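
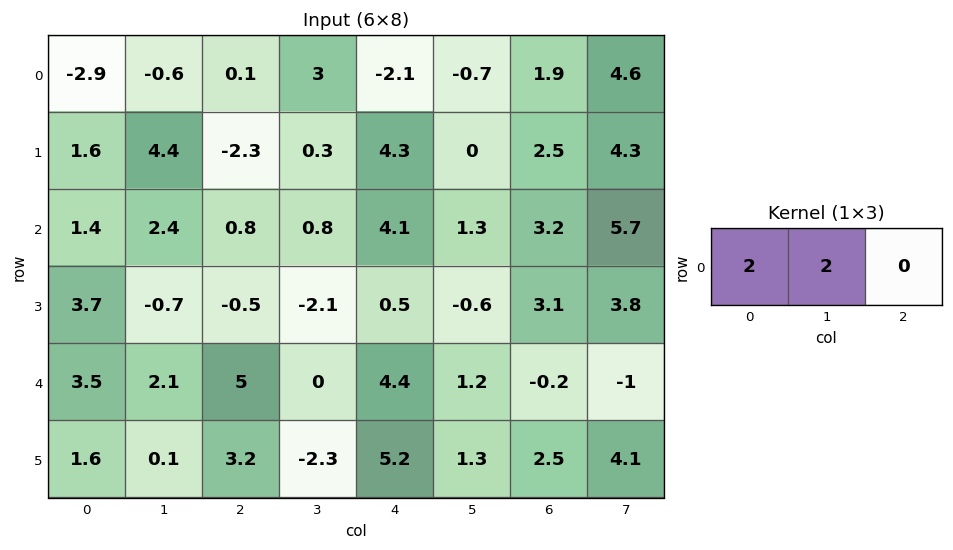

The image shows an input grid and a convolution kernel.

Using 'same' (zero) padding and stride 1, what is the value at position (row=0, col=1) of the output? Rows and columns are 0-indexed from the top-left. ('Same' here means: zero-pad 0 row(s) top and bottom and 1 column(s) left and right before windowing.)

-7

The receptive field on the zero-padded input at this output position is [-2.9 -0.6 0.1]. Elementwise product with the kernel and sum: -2.9·2 + -0.6·2.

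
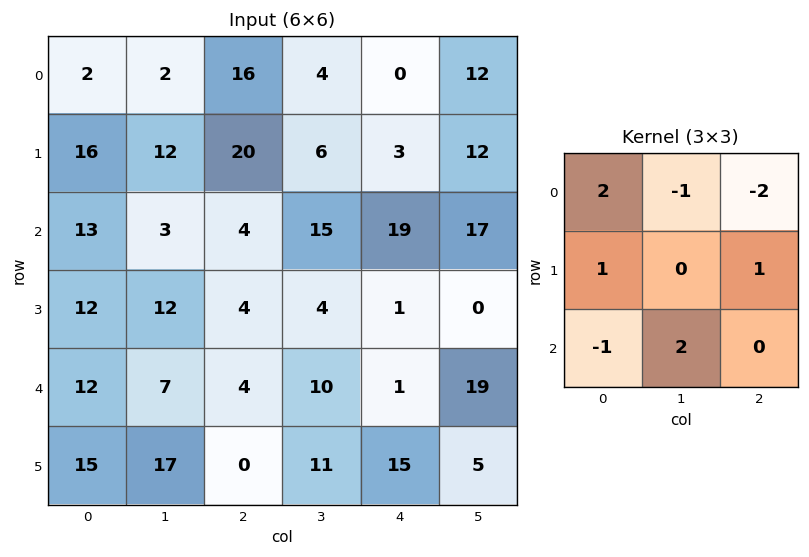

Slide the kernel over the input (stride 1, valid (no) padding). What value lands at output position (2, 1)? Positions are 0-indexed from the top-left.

-11

The receptive field on the input at this output position is [3 4 15 / 12 4 4 / 7 4 10]. Elementwise product with the kernel and sum: 3·2 + 4·-1 + 15·-2 + 12·1 + 4·1 + 7·-1 + 4·2.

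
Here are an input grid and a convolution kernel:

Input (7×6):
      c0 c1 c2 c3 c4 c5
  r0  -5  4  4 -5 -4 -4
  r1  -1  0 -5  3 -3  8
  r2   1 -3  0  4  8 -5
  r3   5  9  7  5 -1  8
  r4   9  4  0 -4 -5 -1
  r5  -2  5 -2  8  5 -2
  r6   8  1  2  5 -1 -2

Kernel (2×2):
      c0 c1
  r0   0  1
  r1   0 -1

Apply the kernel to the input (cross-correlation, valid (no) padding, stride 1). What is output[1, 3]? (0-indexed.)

-11

The receptive field on the input at this output position is [3 -3 / 4 8]. Elementwise product with the kernel and sum: -3·1 + 8·-1.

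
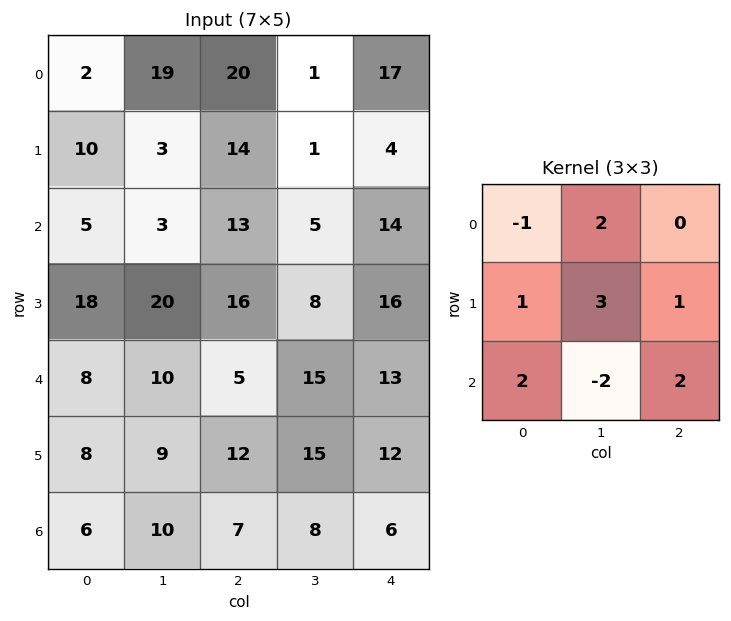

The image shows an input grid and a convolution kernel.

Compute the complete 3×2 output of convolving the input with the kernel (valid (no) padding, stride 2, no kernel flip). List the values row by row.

Output[0,0]: The receptive field on the input at this output position is [2 19 20 / 10 3 14 / 5 3 13]. Elementwise product with the kernel and sum: 2·-1 + 19·2 + 10·1 + 3·3 + 14·1 + 5·2 + 3·-2 + 13·2.
Output[0,1]: The receptive field on the input at this output position is [20 1 17 / 14 1 4 / 13 5 14]. Elementwise product with the kernel and sum: 20·-1 + 1·2 + 14·1 + 1·3 + 4·1 + 13·2 + 5·-2 + 14·2.

99 47
101 59
65 104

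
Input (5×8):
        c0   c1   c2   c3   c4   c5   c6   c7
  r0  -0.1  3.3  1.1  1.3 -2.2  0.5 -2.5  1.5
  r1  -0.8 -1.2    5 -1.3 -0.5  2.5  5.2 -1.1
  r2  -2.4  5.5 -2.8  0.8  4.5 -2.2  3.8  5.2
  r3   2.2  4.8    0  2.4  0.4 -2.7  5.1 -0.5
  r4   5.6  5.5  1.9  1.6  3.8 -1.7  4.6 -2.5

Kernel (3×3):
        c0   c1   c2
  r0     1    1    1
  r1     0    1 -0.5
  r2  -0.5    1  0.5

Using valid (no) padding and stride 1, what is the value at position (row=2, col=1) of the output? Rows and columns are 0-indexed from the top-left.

The receptive field on the input at this output position is [5.5 -2.8 0.8 / 4.8 0 2.4 / 5.5 1.9 1.6]. Elementwise product with the kernel and sum: 5.5·1 + -2.8·1 + 0.8·1 + 0·1 + 2.4·-0.5 + 5.5·-0.5 + 1.9·1 + 1.6·0.5.

2.25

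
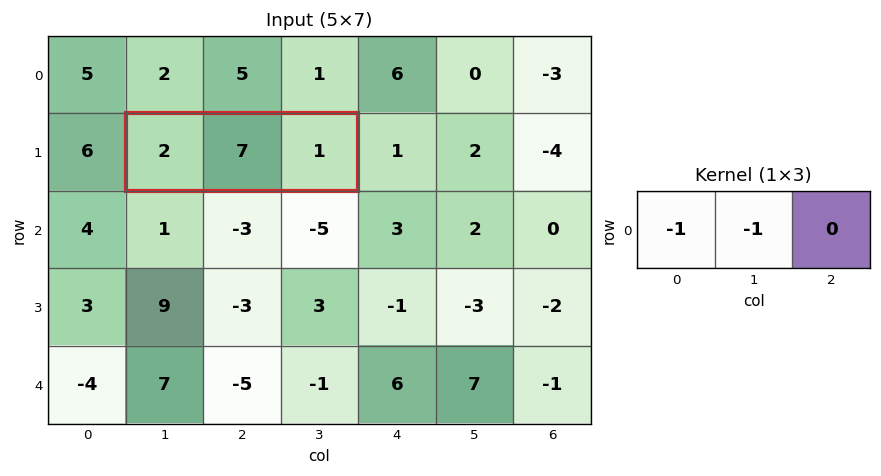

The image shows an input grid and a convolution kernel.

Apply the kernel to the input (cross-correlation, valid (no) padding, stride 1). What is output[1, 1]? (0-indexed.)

The receptive field on the input at this output position is [2 7 1]. Elementwise product with the kernel and sum: 2·-1 + 7·-1.

-9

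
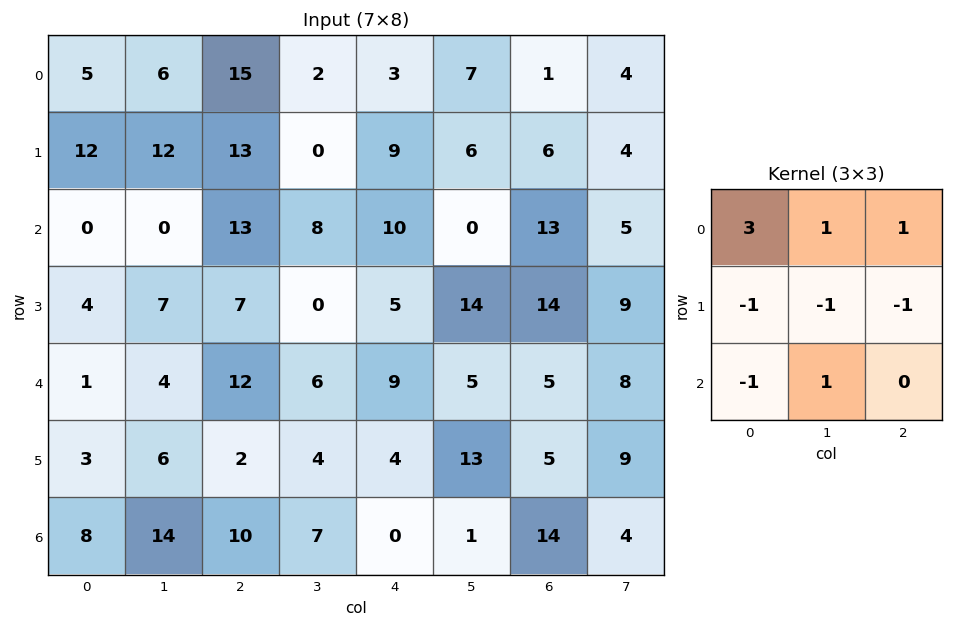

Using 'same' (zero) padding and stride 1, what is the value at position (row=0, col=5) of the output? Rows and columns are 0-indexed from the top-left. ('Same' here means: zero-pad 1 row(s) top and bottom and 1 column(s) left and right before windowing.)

-14

The receptive field on the zero-padded input at this output position is [0 0 0 / 3 7 1 / 9 6 6]. Elementwise product with the kernel and sum: 0·3 + 0·1 + 0·1 + 3·-1 + 7·-1 + 1·-1 + 9·-1 + 6·1.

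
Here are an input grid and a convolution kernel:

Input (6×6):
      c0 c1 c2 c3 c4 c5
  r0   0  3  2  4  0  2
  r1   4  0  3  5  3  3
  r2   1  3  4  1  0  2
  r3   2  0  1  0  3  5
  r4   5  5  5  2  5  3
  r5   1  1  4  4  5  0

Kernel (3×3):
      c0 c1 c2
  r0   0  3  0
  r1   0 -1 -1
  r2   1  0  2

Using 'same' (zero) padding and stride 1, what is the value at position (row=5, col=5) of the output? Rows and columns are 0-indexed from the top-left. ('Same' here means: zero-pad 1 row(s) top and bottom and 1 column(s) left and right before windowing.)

The receptive field on the zero-padded input at this output position is [5 3 0 / 5 0 0 / 0 0 0]. Elementwise product with the kernel and sum: 3·3 + 0·-1 + 0·-1 + 0·1 + 0·2.

9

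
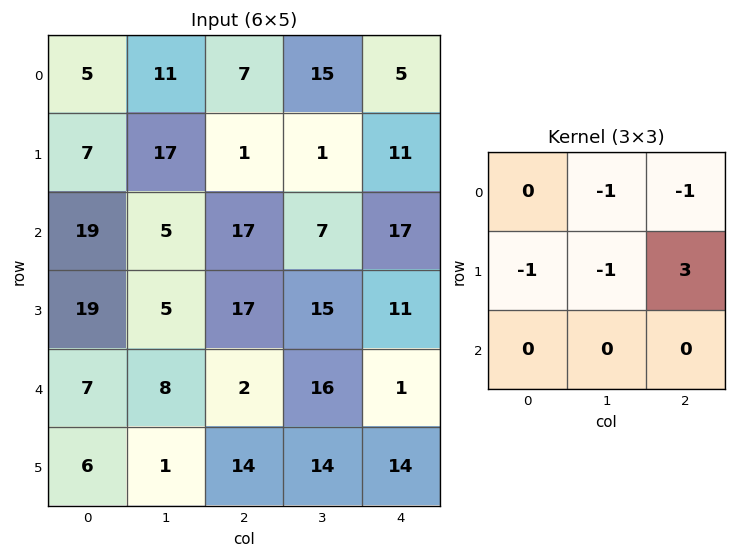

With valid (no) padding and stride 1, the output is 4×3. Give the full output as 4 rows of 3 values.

Output[0,0]: The receptive field on the input at this output position is [5 11 7 / 7 17 1 / 19 5 17]. Elementwise product with the kernel and sum: 11·-1 + 7·-1 + 7·-1 + 17·-1 + 1·3.
Output[0,1]: The receptive field on the input at this output position is [11 7 15 / 17 1 1 / 5 17 7]. Elementwise product with the kernel and sum: 7·-1 + 15·-1 + 17·-1 + 1·-1 + 1·3.

-39 -37 11
9 -3 15
5 -1 -23
-31 6 -41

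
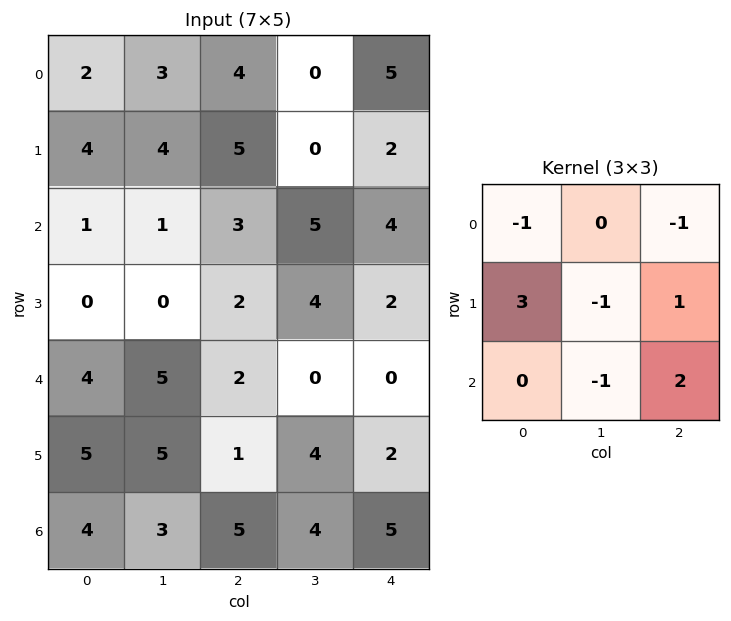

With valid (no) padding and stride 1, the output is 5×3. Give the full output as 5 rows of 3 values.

Output[0,0]: The receptive field on the input at this output position is [2 3 4 / 4 4 5 / 1 1 3]. Elementwise product with the kernel and sum: 2·-1 + 4·-1 + 4·3 + 4·-1 + 5·1 + 1·-1 + 3·2.

12 11 11
0 7 1
-3 -6 -3
4 16 2
12 16 5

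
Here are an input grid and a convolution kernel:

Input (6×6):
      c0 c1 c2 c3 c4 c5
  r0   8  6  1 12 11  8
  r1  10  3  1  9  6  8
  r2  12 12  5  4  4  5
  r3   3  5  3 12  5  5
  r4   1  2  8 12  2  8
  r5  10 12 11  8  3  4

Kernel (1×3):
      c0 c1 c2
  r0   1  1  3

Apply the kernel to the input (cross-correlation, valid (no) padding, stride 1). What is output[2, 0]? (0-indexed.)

The receptive field on the input at this output position is [12 12 5]. Elementwise product with the kernel and sum: 12·1 + 12·1 + 5·3.

39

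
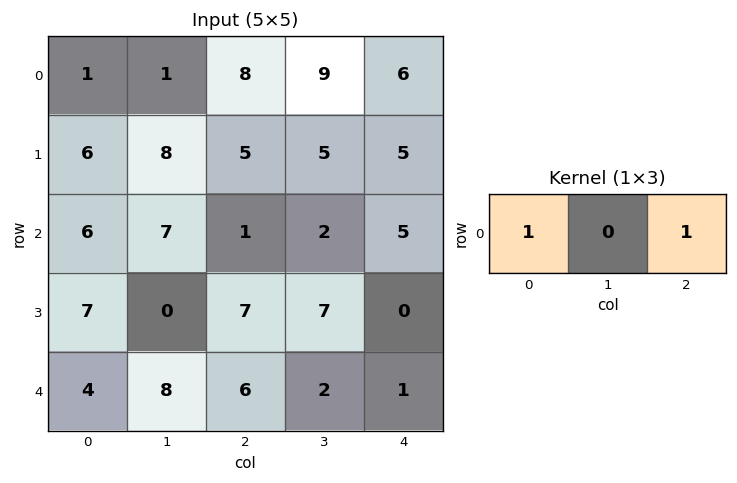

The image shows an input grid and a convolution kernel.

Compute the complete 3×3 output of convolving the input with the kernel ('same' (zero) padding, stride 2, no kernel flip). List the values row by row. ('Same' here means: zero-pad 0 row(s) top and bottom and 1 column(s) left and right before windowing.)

1 10 9
7 9 2
8 10 2

Output[0,0]: The receptive field on the zero-padded input at this output position is [0 1 1]. Elementwise product with the kernel and sum: 0·1 + 1·1.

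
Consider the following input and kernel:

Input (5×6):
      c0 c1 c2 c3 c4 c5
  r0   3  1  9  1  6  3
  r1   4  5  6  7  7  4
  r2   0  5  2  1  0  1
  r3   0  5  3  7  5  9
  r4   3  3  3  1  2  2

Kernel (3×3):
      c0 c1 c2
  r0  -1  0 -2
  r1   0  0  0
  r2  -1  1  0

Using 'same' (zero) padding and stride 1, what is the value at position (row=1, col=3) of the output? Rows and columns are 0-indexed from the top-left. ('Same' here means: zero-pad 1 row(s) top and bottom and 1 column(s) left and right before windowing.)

The receptive field on the zero-padded input at this output position is [9 1 6 / 6 7 7 / 2 1 0]. Elementwise product with the kernel and sum: 9·-1 + 6·-2 + 2·-1 + 1·1.

-22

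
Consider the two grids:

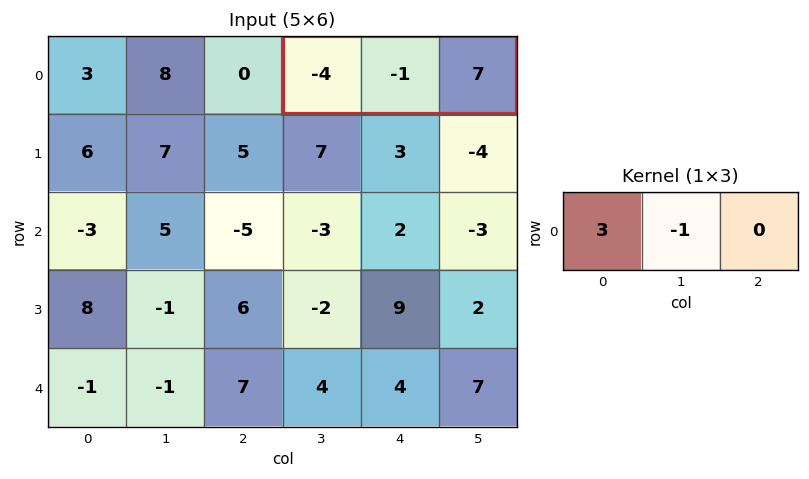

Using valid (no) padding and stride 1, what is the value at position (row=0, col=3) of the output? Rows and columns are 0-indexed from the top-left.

-11

The receptive field on the input at this output position is [-4 -1 7]. Elementwise product with the kernel and sum: -4·3 + -1·-1.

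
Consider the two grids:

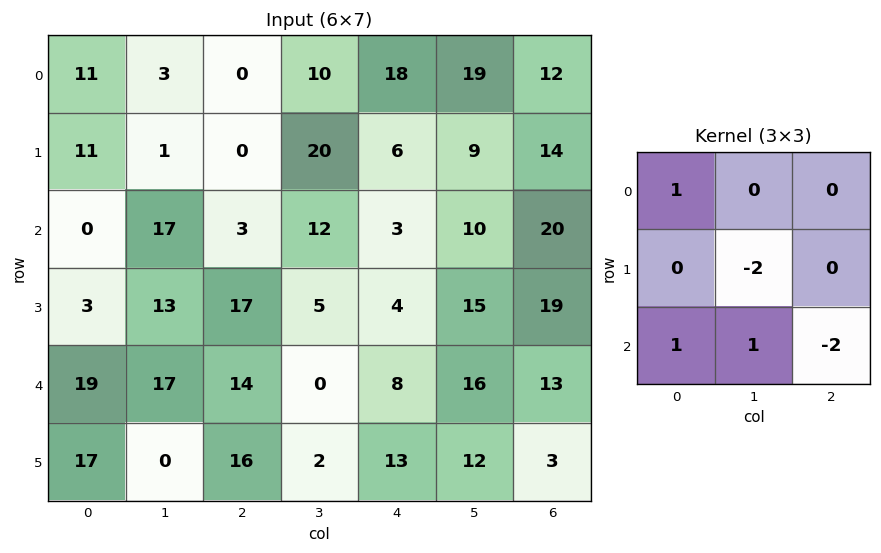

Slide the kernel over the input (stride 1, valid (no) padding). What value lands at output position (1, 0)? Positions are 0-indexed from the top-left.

-41

The receptive field on the input at this output position is [11 1 0 / 0 17 3 / 3 13 17]. Elementwise product with the kernel and sum: 11·1 + 17·-2 + 3·1 + 13·1 + 17·-2.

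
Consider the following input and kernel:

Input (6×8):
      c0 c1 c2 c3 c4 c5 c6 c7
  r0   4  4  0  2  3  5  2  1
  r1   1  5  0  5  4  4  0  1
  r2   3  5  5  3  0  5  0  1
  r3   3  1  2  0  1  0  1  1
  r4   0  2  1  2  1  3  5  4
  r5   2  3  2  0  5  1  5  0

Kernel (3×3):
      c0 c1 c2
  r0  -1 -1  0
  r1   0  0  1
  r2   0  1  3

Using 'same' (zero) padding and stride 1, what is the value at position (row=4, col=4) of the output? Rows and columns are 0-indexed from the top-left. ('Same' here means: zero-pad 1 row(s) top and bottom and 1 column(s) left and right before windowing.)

The receptive field on the zero-padded input at this output position is [0 1 0 / 2 1 3 / 0 5 1]. Elementwise product with the kernel and sum: 0·-1 + 1·-1 + 3·1 + 5·1 + 1·3.

10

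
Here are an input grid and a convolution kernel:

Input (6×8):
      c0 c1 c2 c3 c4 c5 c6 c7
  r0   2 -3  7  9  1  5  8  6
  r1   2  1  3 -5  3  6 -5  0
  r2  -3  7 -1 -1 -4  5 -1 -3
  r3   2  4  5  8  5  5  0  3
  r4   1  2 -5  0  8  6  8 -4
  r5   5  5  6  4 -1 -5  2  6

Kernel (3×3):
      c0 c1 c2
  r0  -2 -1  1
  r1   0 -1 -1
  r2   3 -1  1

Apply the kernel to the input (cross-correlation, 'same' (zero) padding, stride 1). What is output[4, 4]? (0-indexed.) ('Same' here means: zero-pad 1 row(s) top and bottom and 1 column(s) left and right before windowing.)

The receptive field on the zero-padded input at this output position is [8 5 5 / 0 8 6 / 4 -1 -5]. Elementwise product with the kernel and sum: 8·-2 + 5·-1 + 5·1 + 8·-1 + 6·-1 + 4·3 + -1·-1 + -5·1.

-22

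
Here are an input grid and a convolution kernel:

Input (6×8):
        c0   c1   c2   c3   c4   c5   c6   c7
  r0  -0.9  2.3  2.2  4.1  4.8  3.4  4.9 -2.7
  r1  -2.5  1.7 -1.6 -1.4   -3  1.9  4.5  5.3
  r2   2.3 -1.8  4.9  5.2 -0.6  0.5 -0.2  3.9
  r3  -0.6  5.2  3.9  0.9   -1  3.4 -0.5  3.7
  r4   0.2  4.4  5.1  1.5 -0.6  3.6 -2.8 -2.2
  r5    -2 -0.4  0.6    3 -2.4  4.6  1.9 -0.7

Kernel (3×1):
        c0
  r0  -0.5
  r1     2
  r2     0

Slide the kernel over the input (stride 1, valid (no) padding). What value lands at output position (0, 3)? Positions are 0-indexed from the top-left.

-4.85

The receptive field on the input at this output position is [4.1 / -1.4 / 5.2]. Elementwise product with the kernel and sum: 4.1·-0.5 + -1.4·2.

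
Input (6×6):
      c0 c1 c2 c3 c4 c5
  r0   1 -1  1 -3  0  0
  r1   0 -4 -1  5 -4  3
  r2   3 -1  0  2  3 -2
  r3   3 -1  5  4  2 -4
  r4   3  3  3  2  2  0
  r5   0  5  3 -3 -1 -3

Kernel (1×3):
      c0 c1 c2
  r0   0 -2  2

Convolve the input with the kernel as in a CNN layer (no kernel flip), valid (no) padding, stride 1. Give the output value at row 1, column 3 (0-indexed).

14

The receptive field on the input at this output position is [5 -4 3]. Elementwise product with the kernel and sum: -4·-2 + 3·2.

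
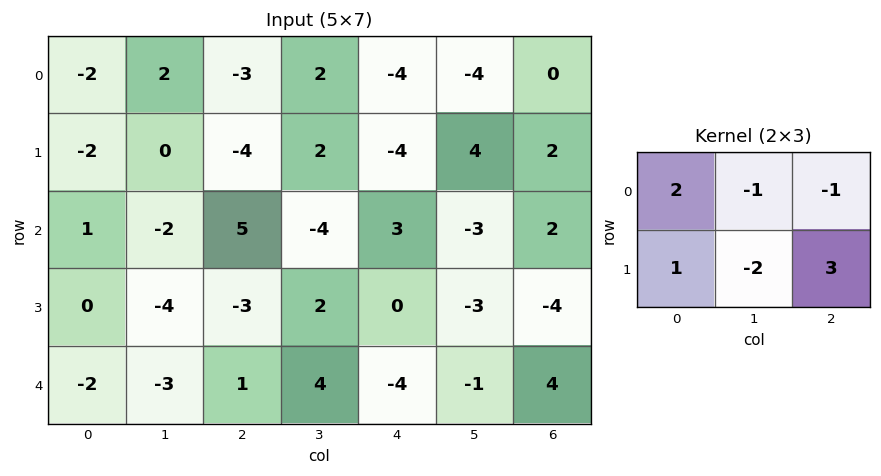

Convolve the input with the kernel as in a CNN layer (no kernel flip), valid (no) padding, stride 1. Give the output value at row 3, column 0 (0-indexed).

The receptive field on the input at this output position is [0 -4 -3 / -2 -3 1]. Elementwise product with the kernel and sum: 0·2 + -4·-1 + -3·-1 + -2·1 + -3·-2 + 1·3.

14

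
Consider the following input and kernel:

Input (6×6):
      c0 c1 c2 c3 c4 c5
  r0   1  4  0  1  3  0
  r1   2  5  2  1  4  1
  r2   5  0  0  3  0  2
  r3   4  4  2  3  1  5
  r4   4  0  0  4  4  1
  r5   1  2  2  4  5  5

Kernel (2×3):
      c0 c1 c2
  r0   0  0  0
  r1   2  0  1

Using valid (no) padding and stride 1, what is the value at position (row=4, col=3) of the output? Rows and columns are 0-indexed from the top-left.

The receptive field on the input at this output position is [4 4 1 / 4 5 5]. Elementwise product with the kernel and sum: 4·2 + 5·1.

13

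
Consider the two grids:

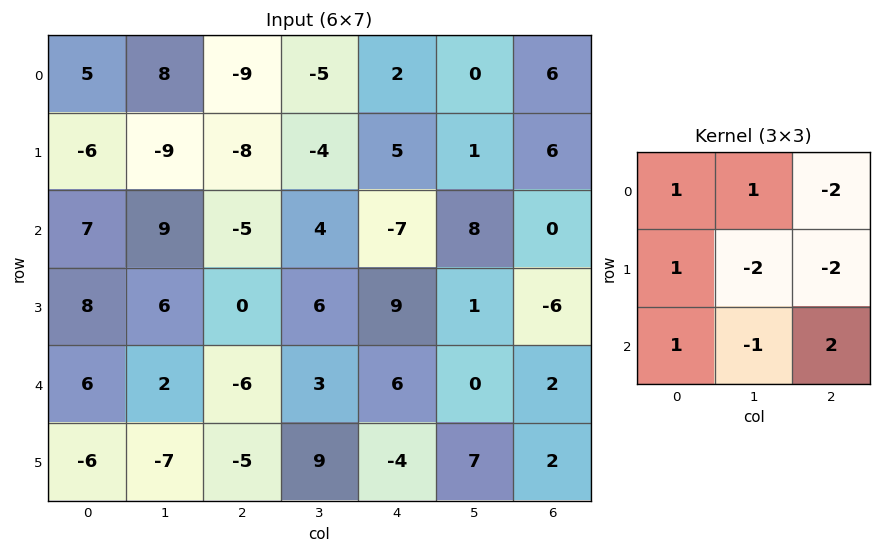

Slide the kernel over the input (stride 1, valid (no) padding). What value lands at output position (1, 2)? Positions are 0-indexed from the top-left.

The receptive field on the input at this output position is [-8 -4 5 / -5 4 -7 / 0 6 9]. Elementwise product with the kernel and sum: -8·1 + -4·1 + 5·-2 + -5·1 + 4·-2 + -7·-2 + 0·1 + 6·-1 + 9·2.

-9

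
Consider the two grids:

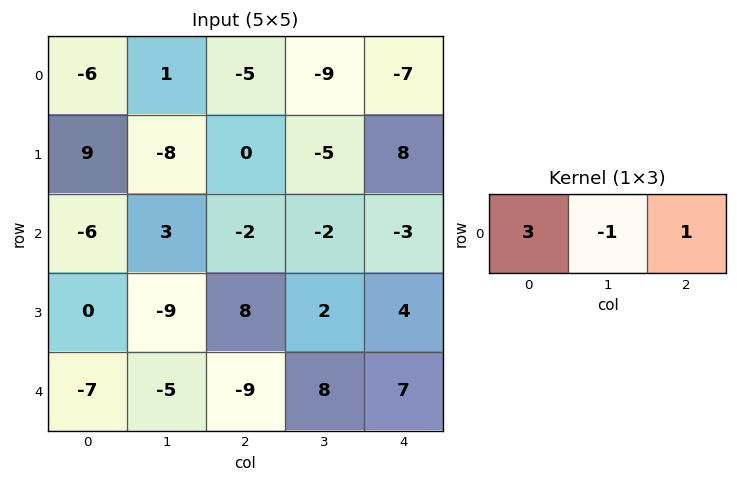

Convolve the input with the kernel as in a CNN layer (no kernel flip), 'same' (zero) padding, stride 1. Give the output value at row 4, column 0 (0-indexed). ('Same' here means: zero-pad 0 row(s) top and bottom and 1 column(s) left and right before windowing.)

The receptive field on the zero-padded input at this output position is [0 -7 -5]. Elementwise product with the kernel and sum: 0·3 + -7·-1 + -5·1.

2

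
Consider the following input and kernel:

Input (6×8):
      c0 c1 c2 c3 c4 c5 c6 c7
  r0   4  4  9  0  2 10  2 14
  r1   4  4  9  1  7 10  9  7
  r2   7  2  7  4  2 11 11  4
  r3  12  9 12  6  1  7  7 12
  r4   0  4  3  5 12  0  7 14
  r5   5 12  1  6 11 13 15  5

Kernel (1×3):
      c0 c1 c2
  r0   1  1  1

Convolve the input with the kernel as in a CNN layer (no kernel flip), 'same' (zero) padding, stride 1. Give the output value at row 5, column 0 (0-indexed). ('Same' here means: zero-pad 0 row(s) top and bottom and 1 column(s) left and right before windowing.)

The receptive field on the zero-padded input at this output position is [0 5 12]. Elementwise product with the kernel and sum: 0·1 + 5·1 + 12·1.

17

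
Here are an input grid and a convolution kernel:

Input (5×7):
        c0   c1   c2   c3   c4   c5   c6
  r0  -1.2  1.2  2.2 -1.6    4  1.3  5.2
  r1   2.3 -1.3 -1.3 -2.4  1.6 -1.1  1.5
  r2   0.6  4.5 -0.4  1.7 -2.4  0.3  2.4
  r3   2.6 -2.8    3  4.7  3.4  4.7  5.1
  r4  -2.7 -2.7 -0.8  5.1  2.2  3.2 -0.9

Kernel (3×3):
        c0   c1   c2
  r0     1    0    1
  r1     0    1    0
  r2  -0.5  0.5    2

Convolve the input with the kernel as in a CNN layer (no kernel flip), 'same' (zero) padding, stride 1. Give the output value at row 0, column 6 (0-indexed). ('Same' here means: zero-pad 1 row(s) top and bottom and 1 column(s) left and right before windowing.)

The receptive field on the zero-padded input at this output position is [0 0 0 / 1.3 5.2 0 / -1.1 1.5 0]. Elementwise product with the kernel and sum: 0·1 + 0·1 + 5.2·1 + -1.1·-0.5 + 1.5·0.5 + 0·2.

6.5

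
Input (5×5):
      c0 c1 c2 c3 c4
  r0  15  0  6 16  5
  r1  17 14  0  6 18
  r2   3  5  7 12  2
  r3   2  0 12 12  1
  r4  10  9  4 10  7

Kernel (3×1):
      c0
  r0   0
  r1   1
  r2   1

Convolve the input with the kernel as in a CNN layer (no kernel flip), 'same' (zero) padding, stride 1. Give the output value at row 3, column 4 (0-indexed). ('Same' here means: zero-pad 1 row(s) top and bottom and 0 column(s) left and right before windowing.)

The receptive field on the zero-padded input at this output position is [2 / 1 / 7]. Elementwise product with the kernel and sum: 1·1 + 7·1.

8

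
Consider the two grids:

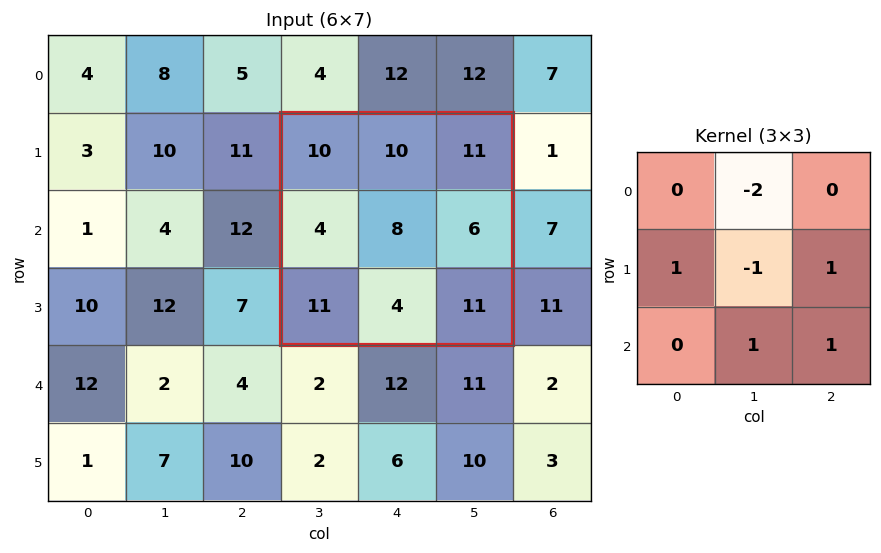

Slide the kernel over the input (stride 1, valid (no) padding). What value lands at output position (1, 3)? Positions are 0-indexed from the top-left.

The receptive field on the input at this output position is [10 10 11 / 4 8 6 / 11 4 11]. Elementwise product with the kernel and sum: 10·-2 + 4·1 + 8·-1 + 6·1 + 4·1 + 11·1.

-3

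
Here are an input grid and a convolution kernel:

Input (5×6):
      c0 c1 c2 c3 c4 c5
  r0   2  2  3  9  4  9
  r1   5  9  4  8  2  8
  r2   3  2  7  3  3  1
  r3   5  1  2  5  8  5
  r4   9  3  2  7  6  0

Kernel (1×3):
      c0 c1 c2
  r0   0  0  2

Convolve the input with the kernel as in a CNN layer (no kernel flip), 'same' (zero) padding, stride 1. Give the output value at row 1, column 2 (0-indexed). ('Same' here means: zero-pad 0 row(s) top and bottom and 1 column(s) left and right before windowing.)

The receptive field on the zero-padded input at this output position is [9 4 8]. Elementwise product with the kernel and sum: 8·2.

16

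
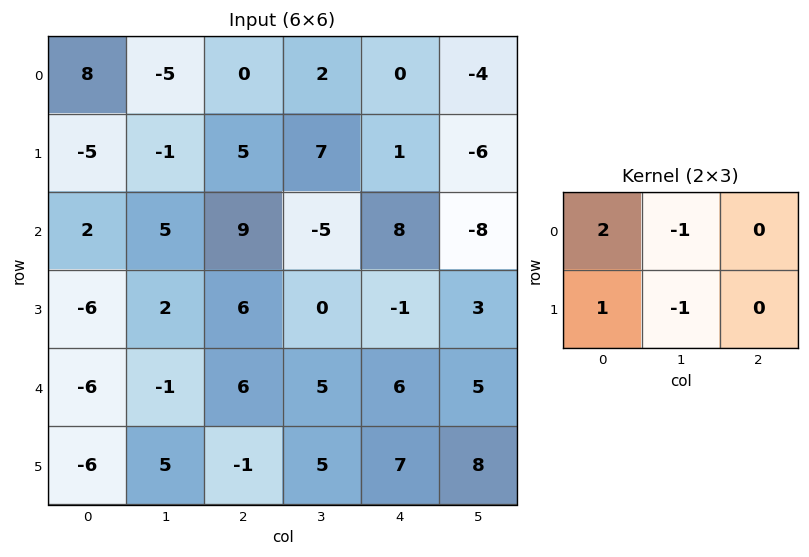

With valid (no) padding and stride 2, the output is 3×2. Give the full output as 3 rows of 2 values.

Output[0,0]: The receptive field on the input at this output position is [8 -5 0 / -5 -1 5]. Elementwise product with the kernel and sum: 8·2 + -5·-1 + -5·1 + -1·-1.

17 -4
-9 29
-22 1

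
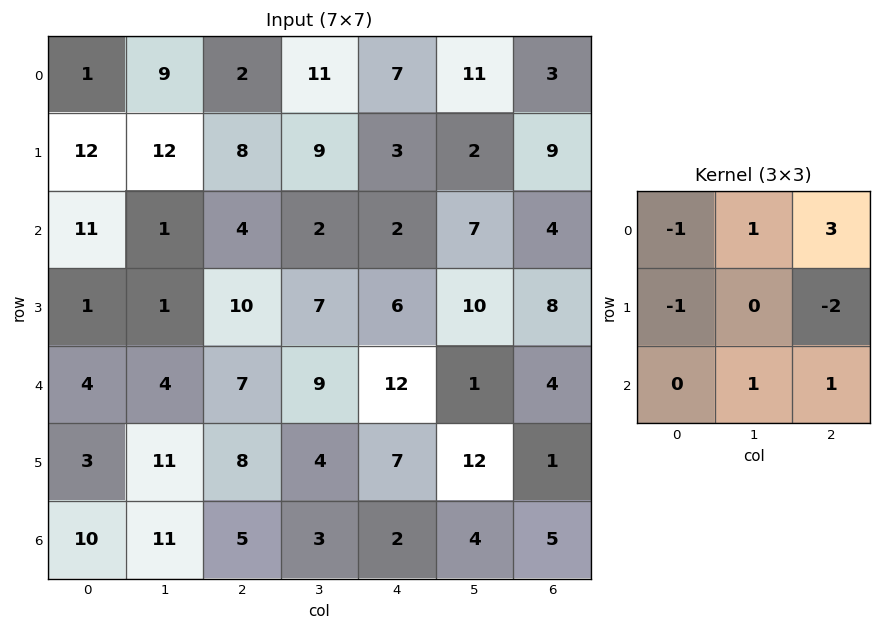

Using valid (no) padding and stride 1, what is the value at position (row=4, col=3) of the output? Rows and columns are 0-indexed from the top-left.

The receptive field on the input at this output position is [9 12 1 / 4 7 12 / 3 2 4]. Elementwise product with the kernel and sum: 9·-1 + 12·1 + 1·3 + 4·-1 + 12·-2 + 2·1 + 4·1.

-16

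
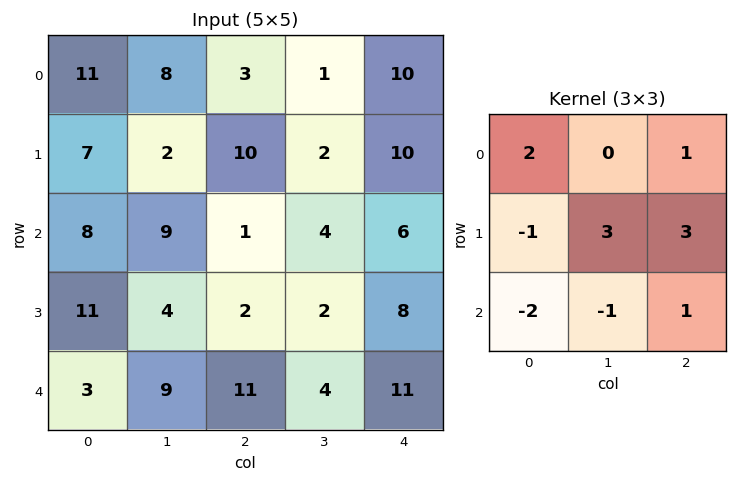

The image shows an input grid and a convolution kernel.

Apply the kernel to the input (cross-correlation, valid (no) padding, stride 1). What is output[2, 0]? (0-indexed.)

20

The receptive field on the input at this output position is [8 9 1 / 11 4 2 / 3 9 11]. Elementwise product with the kernel and sum: 8·2 + 1·1 + 11·-1 + 4·3 + 2·3 + 3·-2 + 9·-1 + 11·1.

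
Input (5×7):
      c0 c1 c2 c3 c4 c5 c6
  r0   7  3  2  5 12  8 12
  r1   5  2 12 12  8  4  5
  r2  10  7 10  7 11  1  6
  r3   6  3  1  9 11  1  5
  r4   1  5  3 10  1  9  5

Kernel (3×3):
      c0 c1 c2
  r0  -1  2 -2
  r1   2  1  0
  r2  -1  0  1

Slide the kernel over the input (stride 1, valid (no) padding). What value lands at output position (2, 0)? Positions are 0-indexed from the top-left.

1

The receptive field on the input at this output position is [10 7 10 / 6 3 1 / 1 5 3]. Elementwise product with the kernel and sum: 10·-1 + 7·2 + 10·-2 + 6·2 + 3·1 + 1·-1 + 3·1.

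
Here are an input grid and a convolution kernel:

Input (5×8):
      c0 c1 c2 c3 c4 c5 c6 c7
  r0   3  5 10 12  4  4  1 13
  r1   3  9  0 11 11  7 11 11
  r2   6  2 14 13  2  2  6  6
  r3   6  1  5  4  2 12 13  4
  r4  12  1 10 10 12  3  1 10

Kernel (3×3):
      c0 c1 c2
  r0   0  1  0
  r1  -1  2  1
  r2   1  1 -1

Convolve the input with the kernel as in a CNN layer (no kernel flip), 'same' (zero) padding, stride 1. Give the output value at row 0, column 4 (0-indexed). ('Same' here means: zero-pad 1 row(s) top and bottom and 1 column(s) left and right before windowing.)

The receptive field on the zero-padded input at this output position is [0 0 0 / 12 4 4 / 11 11 7]. Elementwise product with the kernel and sum: 0·1 + 12·-1 + 4·2 + 4·1 + 11·1 + 11·1 + 7·-1.

15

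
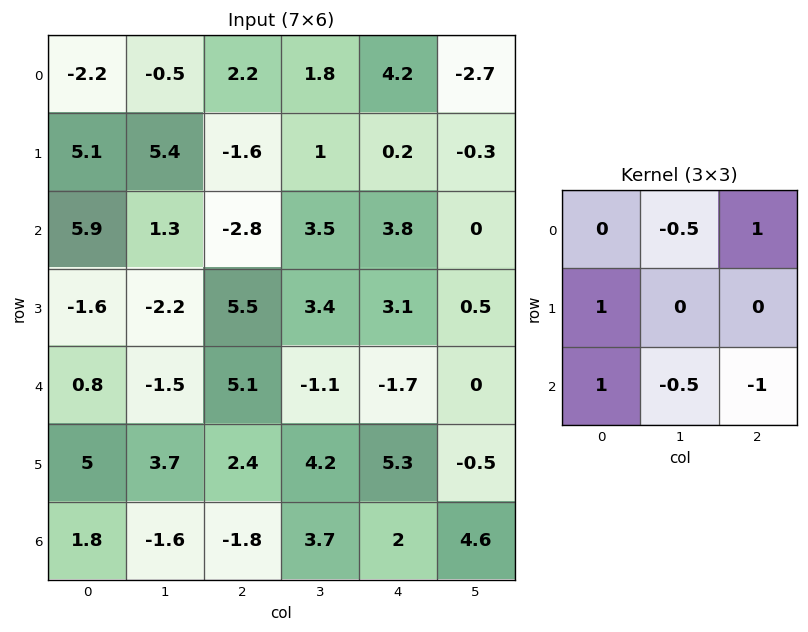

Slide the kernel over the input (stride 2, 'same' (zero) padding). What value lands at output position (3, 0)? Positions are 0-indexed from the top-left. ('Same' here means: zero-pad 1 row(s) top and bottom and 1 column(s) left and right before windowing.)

The receptive field on the zero-padded input at this output position is [0 5 3.7 / 0 1.8 -1.6 / 0 0 0]. Elementwise product with the kernel and sum: 5·-0.5 + 3.7·1 + 0·1 + 0·1 + 0·-0.5 + 0·-1.

1.2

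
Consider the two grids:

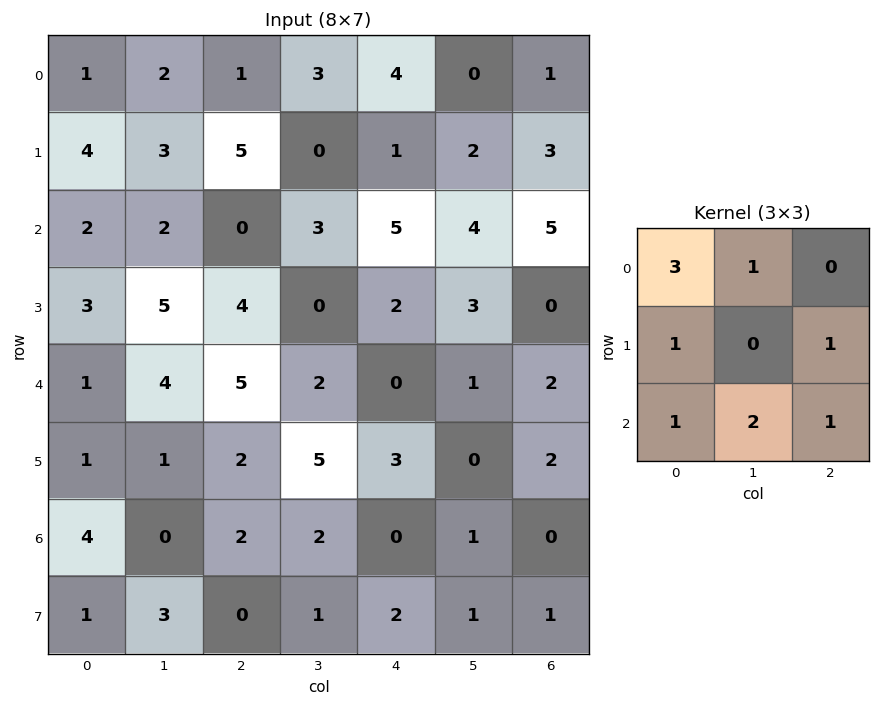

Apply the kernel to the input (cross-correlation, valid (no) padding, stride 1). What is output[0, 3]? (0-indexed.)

32

The receptive field on the input at this output position is [3 4 0 / 0 1 2 / 3 5 4]. Elementwise product with the kernel and sum: 3·3 + 4·1 + 0·1 + 2·1 + 3·1 + 5·2 + 4·1.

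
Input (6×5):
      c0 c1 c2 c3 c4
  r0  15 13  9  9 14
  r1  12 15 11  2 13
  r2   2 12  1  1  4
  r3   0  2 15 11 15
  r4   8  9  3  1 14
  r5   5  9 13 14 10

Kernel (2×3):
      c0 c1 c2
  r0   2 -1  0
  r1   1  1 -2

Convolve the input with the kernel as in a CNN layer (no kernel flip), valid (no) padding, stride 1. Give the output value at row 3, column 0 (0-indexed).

9

The receptive field on the input at this output position is [0 2 15 / 8 9 3]. Elementwise product with the kernel and sum: 0·2 + 2·-1 + 8·1 + 9·1 + 3·-2.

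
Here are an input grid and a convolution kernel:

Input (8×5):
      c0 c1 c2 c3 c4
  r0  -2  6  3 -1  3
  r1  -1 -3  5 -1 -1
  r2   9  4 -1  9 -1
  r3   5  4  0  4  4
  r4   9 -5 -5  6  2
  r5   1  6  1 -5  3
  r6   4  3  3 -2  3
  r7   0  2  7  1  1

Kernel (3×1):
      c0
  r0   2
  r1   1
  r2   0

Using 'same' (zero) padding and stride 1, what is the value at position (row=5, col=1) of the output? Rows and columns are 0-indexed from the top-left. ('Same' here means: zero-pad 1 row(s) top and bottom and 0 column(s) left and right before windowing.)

The receptive field on the zero-padded input at this output position is [-5 / 6 / 3]. Elementwise product with the kernel and sum: -5·2 + 6·1.

-4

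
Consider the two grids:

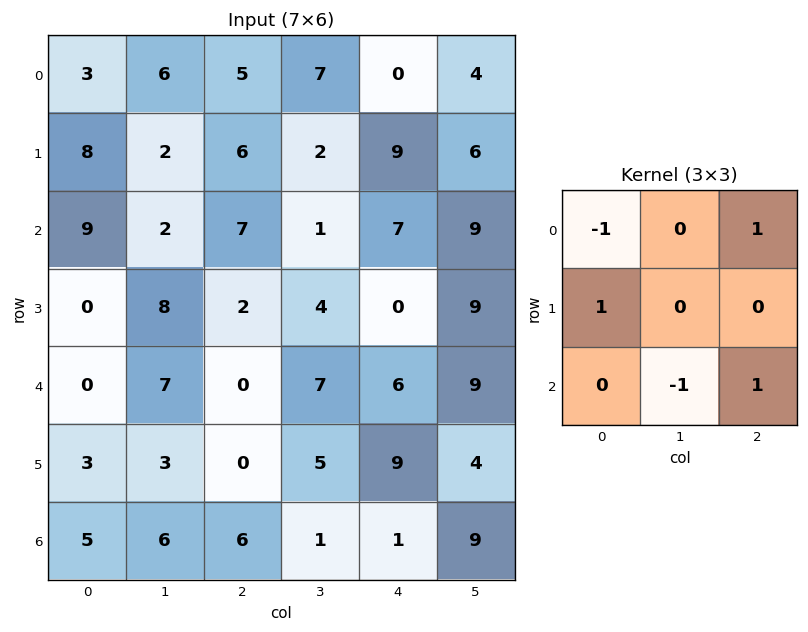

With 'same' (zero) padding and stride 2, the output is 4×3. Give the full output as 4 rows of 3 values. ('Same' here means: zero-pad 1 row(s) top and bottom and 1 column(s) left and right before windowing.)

-6 2 4
10 4 14
8 8 7
3 8 0

Output[0,0]: The receptive field on the zero-padded input at this output position is [0 0 0 / 0 3 6 / 0 8 2]. Elementwise product with the kernel and sum: 0·-1 + 0·1 + 0·1 + 8·-1 + 2·1.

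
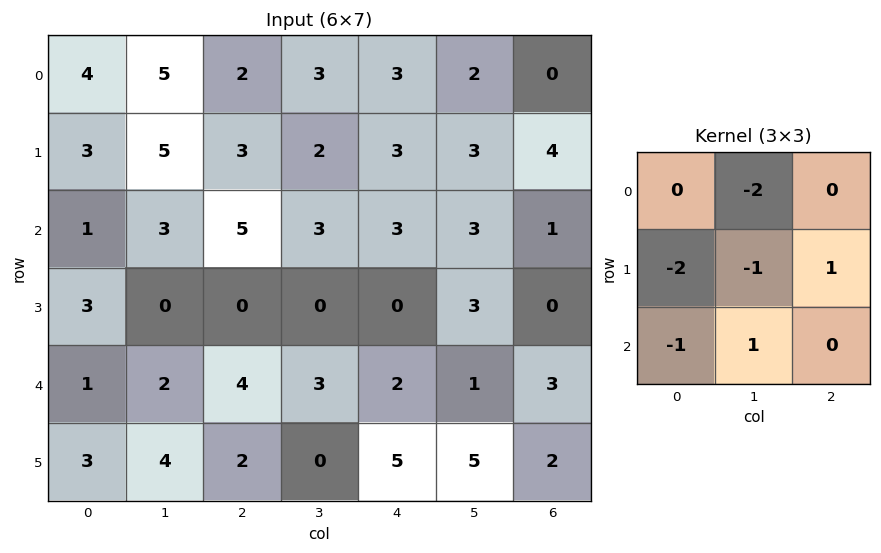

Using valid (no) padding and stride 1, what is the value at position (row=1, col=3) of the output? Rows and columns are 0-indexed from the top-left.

The receptive field on the input at this output position is [2 3 3 / 3 3 3 / 0 0 3]. Elementwise product with the kernel and sum: 3·-2 + 3·-2 + 3·-1 + 3·1 + 0·-1 + 0·1.

-12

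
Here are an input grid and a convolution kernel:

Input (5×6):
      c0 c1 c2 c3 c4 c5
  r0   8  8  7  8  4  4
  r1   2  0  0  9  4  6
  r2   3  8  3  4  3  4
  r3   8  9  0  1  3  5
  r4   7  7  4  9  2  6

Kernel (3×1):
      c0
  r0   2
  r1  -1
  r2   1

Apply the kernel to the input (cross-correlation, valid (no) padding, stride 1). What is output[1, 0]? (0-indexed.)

The receptive field on the input at this output position is [2 / 3 / 8]. Elementwise product with the kernel and sum: 2·2 + 3·-1 + 8·1.

9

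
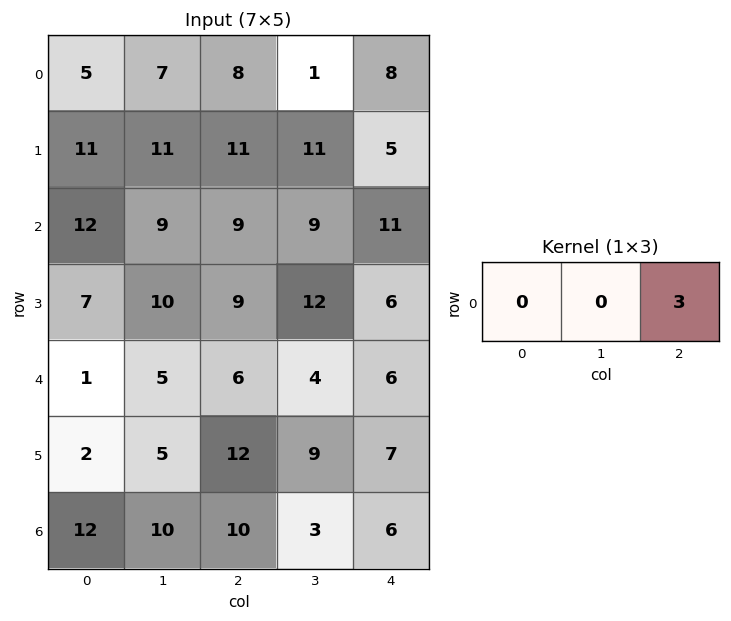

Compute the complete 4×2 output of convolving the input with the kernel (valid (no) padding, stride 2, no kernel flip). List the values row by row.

Output[0,0]: The receptive field on the input at this output position is [5 7 8]. Elementwise product with the kernel and sum: 8·3.
Output[0,1]: The receptive field on the input at this output position is [8 1 8]. Elementwise product with the kernel and sum: 8·3.

24 24
27 33
18 18
30 18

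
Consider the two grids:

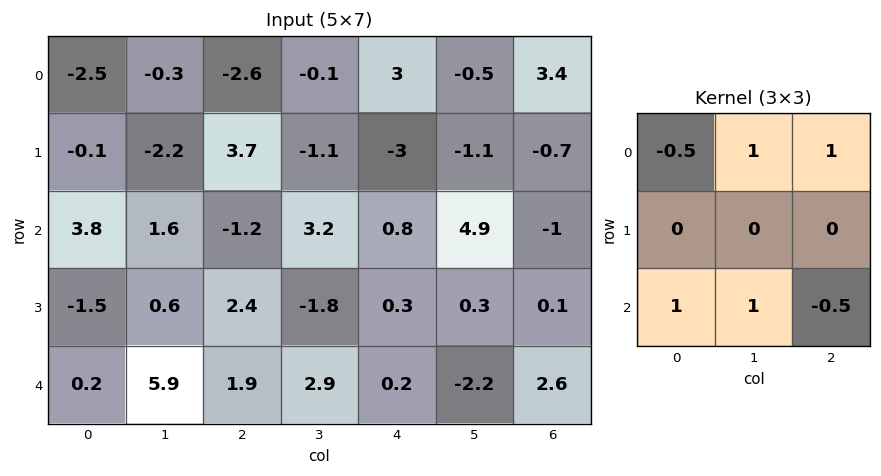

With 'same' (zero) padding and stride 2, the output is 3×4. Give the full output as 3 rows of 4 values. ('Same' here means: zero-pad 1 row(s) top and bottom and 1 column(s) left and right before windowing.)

1 2.05 -3.55 -1.8
-4.1 7.6 -5.2 0.25
-0.9 0.3 1.5 -0.05

Output[0,0]: The receptive field on the zero-padded input at this output position is [0 0 0 / 0 -2.5 -0.3 / 0 -0.1 -2.2]. Elementwise product with the kernel and sum: 0·-0.5 + 0·1 + 0·1 + 0·1 + -0.1·1 + -2.2·-0.5.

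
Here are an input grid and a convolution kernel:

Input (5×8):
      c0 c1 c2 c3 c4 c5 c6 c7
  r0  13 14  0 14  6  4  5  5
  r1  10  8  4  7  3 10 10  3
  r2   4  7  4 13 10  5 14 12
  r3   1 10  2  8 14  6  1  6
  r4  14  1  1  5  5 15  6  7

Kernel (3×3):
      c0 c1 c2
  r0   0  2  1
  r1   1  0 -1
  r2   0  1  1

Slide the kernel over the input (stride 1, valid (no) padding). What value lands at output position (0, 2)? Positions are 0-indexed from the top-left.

The receptive field on the input at this output position is [0 14 6 / 4 7 3 / 4 13 10]. Elementwise product with the kernel and sum: 14·2 + 6·1 + 4·1 + 3·-1 + 13·1 + 10·1.

58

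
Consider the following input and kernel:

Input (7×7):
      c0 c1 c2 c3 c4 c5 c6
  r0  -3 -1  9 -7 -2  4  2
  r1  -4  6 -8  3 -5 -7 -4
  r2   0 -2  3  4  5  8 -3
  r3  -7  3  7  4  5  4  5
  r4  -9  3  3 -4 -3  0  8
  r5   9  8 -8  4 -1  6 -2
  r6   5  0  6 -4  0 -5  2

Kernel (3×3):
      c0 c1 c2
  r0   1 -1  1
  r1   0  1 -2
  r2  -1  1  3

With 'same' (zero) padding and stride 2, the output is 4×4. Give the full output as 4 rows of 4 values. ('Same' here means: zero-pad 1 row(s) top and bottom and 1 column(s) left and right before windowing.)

13 18 -39 5
16 28 3 -5
28 7 13 -1
4 34 21 10

Output[0,0]: The receptive field on the zero-padded input at this output position is [0 0 0 / 0 -3 -1 / 0 -4 6]. Elementwise product with the kernel and sum: 0·1 + 0·-1 + 0·1 + -3·1 + -1·-2 + 0·-1 + -4·1 + 6·3.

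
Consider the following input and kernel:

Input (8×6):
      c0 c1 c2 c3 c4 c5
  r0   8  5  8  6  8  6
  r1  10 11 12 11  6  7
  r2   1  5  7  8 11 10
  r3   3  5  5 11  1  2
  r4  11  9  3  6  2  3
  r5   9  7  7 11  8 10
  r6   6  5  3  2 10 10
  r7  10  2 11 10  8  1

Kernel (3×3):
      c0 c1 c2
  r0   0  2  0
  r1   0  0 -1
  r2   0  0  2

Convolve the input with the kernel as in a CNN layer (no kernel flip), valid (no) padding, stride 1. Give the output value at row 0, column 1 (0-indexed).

The receptive field on the input at this output position is [5 8 6 / 11 12 11 / 5 7 8]. Elementwise product with the kernel and sum: 8·2 + 11·-1 + 8·2.

21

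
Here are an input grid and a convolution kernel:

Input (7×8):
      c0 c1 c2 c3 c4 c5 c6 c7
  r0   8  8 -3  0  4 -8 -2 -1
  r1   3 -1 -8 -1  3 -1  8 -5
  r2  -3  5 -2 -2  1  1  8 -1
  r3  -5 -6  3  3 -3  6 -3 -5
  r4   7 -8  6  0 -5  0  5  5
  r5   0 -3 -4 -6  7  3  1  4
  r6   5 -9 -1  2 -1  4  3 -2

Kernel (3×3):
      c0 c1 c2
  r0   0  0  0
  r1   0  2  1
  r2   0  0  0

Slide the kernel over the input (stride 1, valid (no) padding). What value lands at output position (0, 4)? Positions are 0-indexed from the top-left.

The receptive field on the input at this output position is [4 -8 -2 / 3 -1 8 / 1 1 8]. Elementwise product with the kernel and sum: -1·2 + 8·1.

6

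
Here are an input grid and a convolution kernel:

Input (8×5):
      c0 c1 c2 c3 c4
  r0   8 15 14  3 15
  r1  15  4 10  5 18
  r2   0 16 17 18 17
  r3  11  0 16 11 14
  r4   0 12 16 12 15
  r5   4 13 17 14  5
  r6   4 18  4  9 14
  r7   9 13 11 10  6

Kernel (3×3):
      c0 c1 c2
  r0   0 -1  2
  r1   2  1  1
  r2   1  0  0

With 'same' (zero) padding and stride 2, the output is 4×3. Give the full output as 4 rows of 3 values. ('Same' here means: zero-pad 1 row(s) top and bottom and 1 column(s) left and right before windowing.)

23 51 26
9 67 46
1 71 39
44 73 37

Output[0,0]: The receptive field on the zero-padded input at this output position is [0 0 0 / 0 8 15 / 0 15 4]. Elementwise product with the kernel and sum: 0·-1 + 0·2 + 0·2 + 8·1 + 15·1 + 0·1.
Output[0,1]: The receptive field on the zero-padded input at this output position is [0 0 0 / 15 14 3 / 4 10 5]. Elementwise product with the kernel and sum: 0·-1 + 0·2 + 15·2 + 14·1 + 3·1 + 4·1.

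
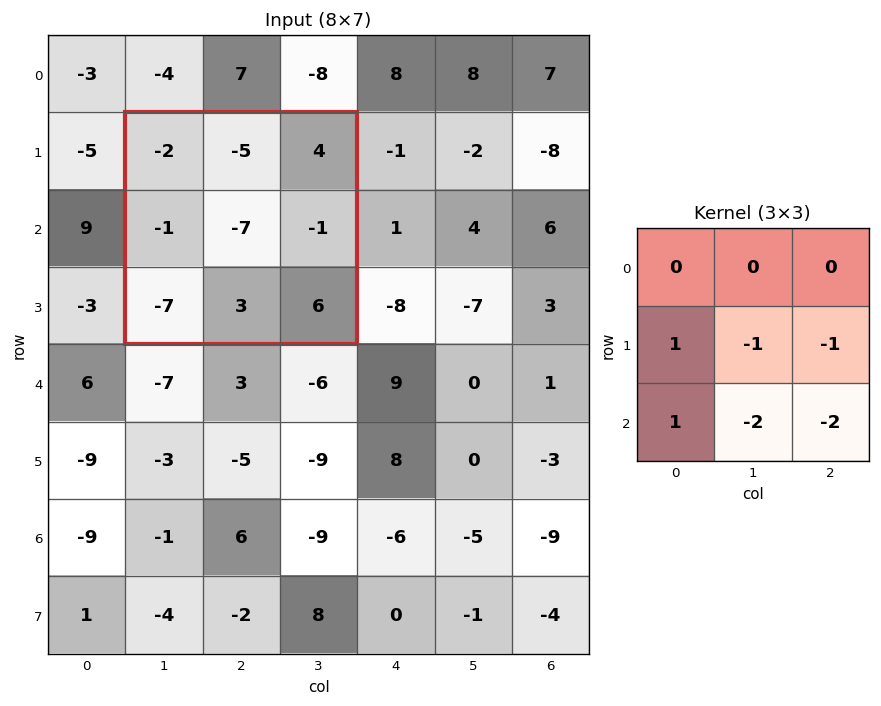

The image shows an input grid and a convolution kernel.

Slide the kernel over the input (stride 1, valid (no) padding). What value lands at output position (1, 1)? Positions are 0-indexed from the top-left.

The receptive field on the input at this output position is [-2 -5 4 / -1 -7 -1 / -7 3 6]. Elementwise product with the kernel and sum: -1·1 + -7·-1 + -1·-1 + -7·1 + 3·-2 + 6·-2.

-18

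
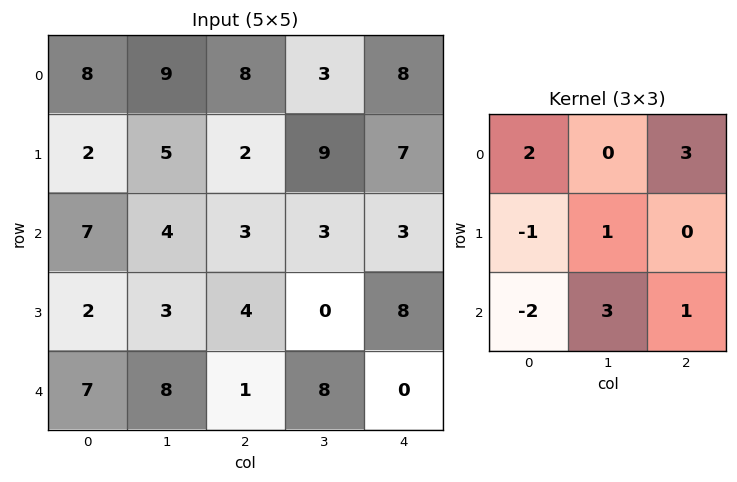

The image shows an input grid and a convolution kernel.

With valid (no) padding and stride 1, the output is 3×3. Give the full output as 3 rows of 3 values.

44 28 53
16 42 25
35 13 33

Output[0,0]: The receptive field on the input at this output position is [8 9 8 / 2 5 2 / 7 4 3]. Elementwise product with the kernel and sum: 8·2 + 8·3 + 2·-1 + 5·1 + 7·-2 + 4·3 + 3·1.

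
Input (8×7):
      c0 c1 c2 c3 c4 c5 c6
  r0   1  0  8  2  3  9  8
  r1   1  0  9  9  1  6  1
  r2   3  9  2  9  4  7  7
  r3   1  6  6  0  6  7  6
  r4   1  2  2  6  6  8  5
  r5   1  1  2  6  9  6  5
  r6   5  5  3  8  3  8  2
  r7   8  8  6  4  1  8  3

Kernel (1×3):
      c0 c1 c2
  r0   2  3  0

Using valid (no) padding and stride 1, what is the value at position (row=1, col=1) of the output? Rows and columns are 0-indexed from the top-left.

The receptive field on the input at this output position is [0 9 9]. Elementwise product with the kernel and sum: 0·2 + 9·3.

27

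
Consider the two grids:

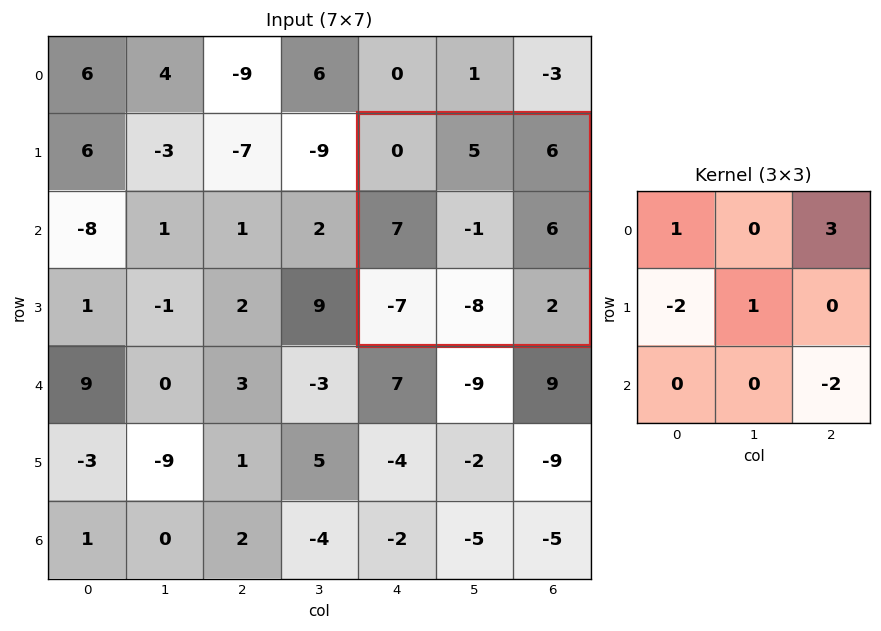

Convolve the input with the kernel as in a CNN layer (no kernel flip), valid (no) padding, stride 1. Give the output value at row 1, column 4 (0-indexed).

The receptive field on the input at this output position is [0 5 6 / 7 -1 6 / -7 -8 2]. Elementwise product with the kernel and sum: 0·1 + 6·3 + 7·-2 + -1·1 + 2·-2.

-1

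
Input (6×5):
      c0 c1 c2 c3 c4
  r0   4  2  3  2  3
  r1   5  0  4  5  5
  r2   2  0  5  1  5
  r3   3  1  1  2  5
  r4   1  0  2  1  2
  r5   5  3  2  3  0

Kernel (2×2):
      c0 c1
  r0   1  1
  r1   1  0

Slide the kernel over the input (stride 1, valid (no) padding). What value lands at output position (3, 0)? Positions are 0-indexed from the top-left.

The receptive field on the input at this output position is [3 1 / 1 0]. Elementwise product with the kernel and sum: 3·1 + 1·1 + 1·1.

5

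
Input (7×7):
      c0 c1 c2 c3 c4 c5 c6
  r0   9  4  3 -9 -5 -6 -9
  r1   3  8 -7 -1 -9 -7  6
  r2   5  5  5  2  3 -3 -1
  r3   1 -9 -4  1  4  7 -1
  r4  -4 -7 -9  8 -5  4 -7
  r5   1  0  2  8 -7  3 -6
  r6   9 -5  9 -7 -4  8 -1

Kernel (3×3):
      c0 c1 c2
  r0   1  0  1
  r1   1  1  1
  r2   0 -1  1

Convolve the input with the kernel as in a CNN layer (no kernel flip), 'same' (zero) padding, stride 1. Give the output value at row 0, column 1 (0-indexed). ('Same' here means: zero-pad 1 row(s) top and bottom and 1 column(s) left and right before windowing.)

The receptive field on the zero-padded input at this output position is [0 0 0 / 9 4 3 / 3 8 -7]. Elementwise product with the kernel and sum: 0·1 + 0·1 + 9·1 + 4·1 + 3·1 + 8·-1 + -7·1.

1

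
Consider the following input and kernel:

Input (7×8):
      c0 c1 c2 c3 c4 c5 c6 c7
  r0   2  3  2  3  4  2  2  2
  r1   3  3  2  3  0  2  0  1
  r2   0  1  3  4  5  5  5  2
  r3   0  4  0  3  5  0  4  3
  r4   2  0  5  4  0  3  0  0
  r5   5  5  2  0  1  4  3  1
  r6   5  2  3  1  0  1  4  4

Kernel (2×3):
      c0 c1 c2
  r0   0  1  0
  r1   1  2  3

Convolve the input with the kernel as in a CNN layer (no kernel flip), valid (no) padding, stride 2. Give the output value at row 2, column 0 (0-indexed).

21

The receptive field on the input at this output position is [2 0 5 / 5 5 2]. Elementwise product with the kernel and sum: 0·1 + 5·1 + 5·2 + 2·3.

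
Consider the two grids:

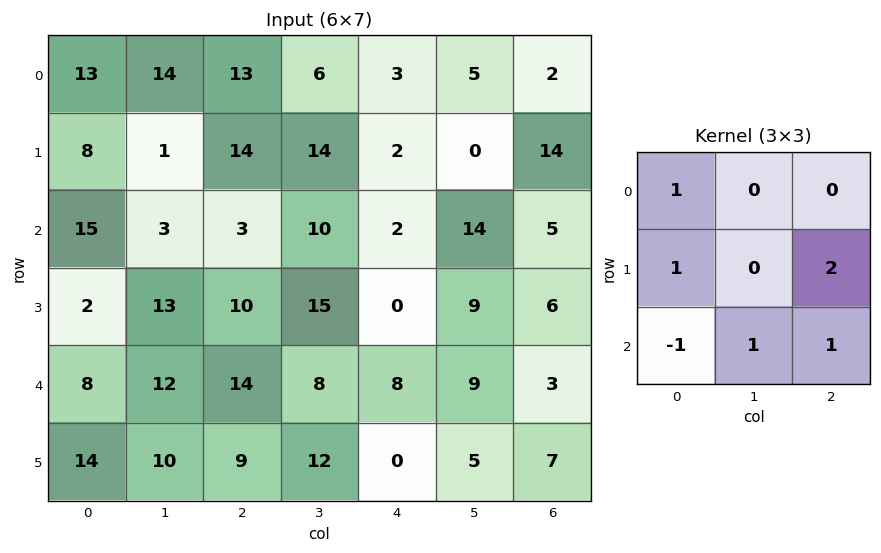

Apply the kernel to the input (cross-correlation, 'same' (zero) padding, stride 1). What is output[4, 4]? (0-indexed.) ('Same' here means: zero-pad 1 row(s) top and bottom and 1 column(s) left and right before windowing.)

34

The receptive field on the zero-padded input at this output position is [15 0 9 / 8 8 9 / 12 0 5]. Elementwise product with the kernel and sum: 15·1 + 8·1 + 9·2 + 12·-1 + 0·1 + 5·1.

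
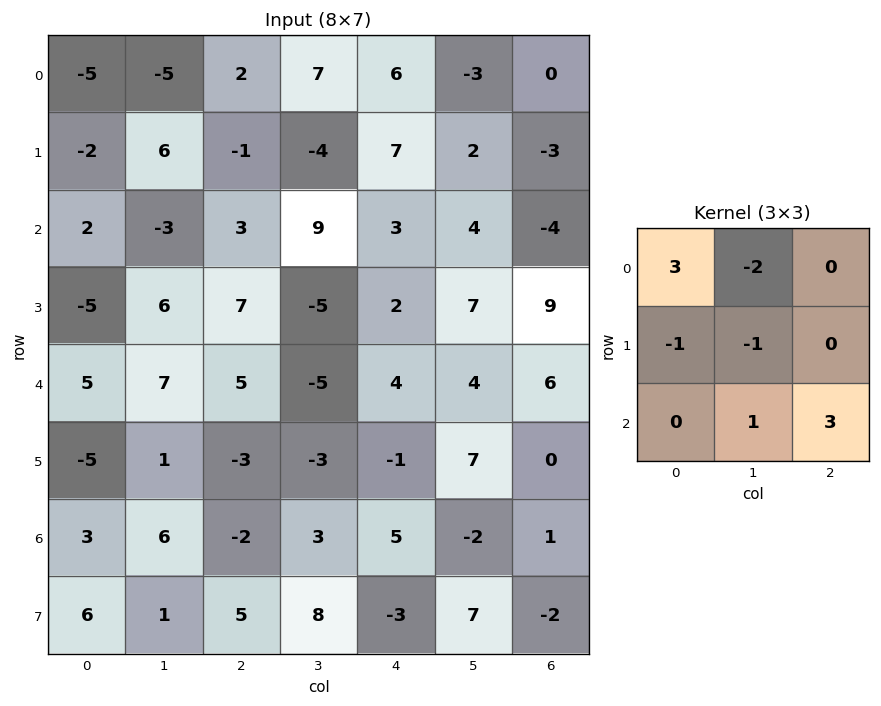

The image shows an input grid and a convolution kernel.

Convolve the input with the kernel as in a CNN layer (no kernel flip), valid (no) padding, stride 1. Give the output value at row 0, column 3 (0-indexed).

The receptive field on the input at this output position is [7 6 -3 / -4 7 2 / 9 3 4]. Elementwise product with the kernel and sum: 7·3 + 6·-2 + -4·-1 + 7·-1 + 3·1 + 4·3.

21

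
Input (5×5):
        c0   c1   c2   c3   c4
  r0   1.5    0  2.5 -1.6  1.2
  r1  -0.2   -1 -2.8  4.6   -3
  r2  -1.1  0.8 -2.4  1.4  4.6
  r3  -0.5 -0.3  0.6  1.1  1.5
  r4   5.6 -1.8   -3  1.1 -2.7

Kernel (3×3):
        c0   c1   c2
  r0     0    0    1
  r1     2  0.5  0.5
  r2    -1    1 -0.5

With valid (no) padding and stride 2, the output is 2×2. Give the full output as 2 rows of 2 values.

Output[0,0]: The receptive field on the input at this output position is [1.5 0 2.5 / -0.2 -1 -2.8 / -1.1 0.8 -2.4]. Elementwise product with the kernel and sum: 2.5·1 + -0.2·2 + -1·0.5 + -2.8·0.5 + -1.1·-1 + 0.8·1 + -2.4·-0.5.
Output[0,1]: The receptive field on the input at this output position is [2.5 -1.6 1.2 / -2.8 4.6 -3 / -2.4 1.4 4.6]. Elementwise product with the kernel and sum: 1.2·1 + -2.8·2 + 4.6·0.5 + -3·0.5 + -2.4·-1 + 1.4·1 + 4.6·-0.5.

3.3 -2.1
-9.15 12.55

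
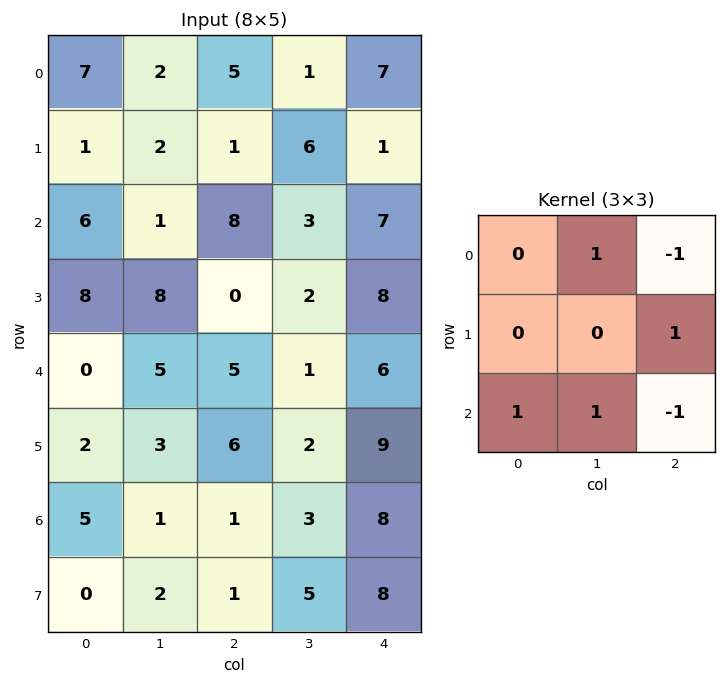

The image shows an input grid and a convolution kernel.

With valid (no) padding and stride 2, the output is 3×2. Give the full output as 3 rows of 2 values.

Output[0,0]: The receptive field on the input at this output position is [7 2 5 / 1 2 1 / 6 1 8]. Elementwise product with the kernel and sum: 2·1 + 5·-1 + 1·1 + 6·1 + 1·1 + 8·-1.
Output[0,1]: The receptive field on the input at this output position is [5 1 7 / 1 6 1 / 8 3 7]. Elementwise product with the kernel and sum: 1·1 + 7·-1 + 1·1 + 8·1 + 3·1 + 7·-1.

-3 -1
-7 4
11 0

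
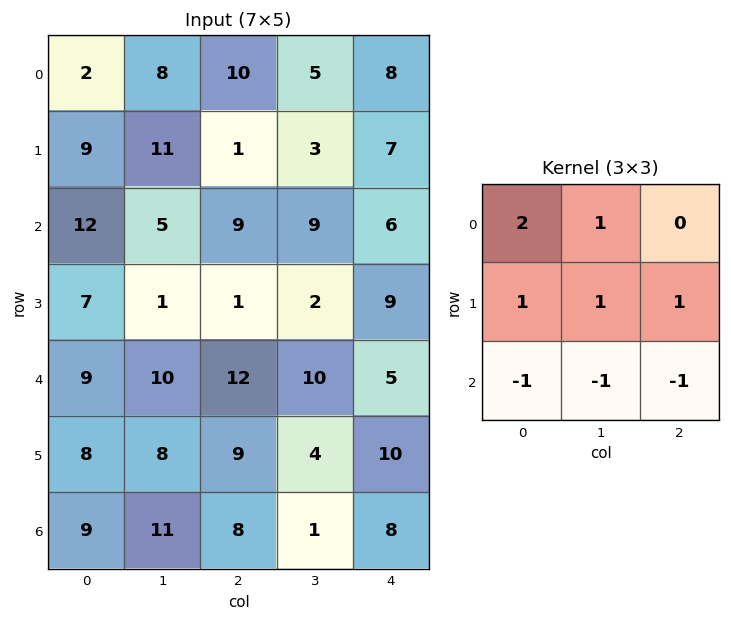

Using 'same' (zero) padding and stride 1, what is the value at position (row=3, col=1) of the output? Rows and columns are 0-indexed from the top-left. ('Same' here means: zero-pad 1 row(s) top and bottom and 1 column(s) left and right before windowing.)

The receptive field on the zero-padded input at this output position is [12 5 9 / 7 1 1 / 9 10 12]. Elementwise product with the kernel and sum: 12·2 + 5·1 + 7·1 + 1·1 + 1·1 + 9·-1 + 10·-1 + 12·-1.

7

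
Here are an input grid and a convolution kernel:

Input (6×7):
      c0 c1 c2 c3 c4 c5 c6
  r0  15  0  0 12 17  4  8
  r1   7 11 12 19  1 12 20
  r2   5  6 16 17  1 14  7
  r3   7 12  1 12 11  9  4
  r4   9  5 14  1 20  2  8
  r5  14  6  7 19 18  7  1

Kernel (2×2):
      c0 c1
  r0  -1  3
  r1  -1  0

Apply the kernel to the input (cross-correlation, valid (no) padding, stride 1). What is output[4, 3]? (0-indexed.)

40

The receptive field on the input at this output position is [1 20 / 19 18]. Elementwise product with the kernel and sum: 1·-1 + 20·3 + 19·-1.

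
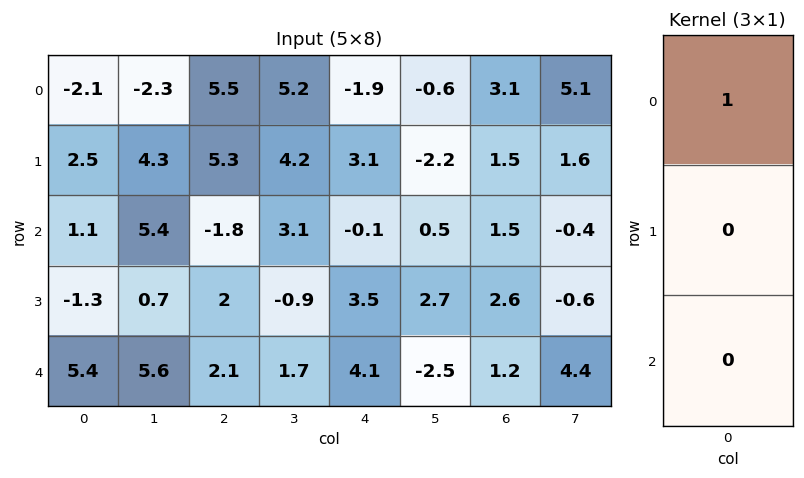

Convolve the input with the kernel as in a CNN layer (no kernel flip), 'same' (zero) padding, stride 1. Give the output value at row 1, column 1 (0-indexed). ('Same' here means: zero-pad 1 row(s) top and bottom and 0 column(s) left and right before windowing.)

The receptive field on the zero-padded input at this output position is [-2.3 / 4.3 / 5.4]. Elementwise product with the kernel and sum: -2.3·1.

-2.3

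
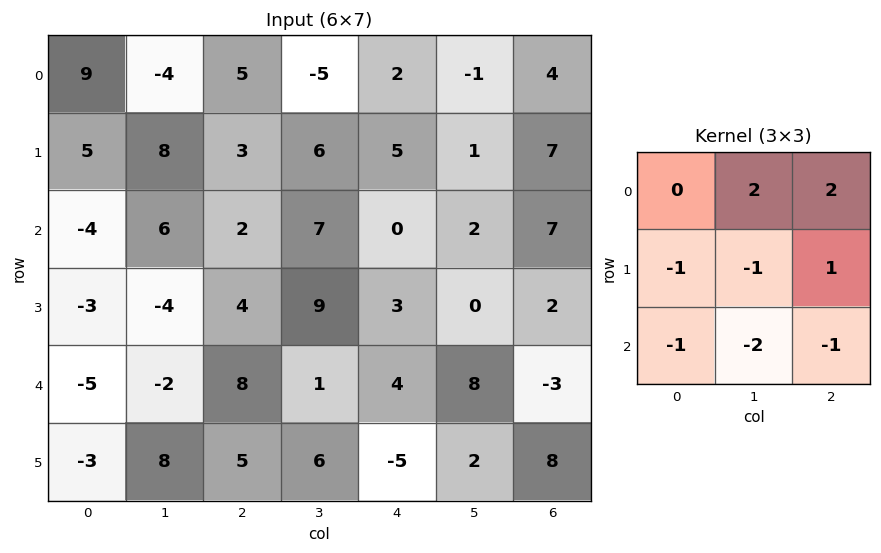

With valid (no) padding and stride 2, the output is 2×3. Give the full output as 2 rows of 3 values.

-18 -26 -4
28 -10 0

Output[0,0]: The receptive field on the input at this output position is [9 -4 5 / 5 8 3 / -4 6 2]. Elementwise product with the kernel and sum: -4·2 + 5·2 + 5·-1 + 8·-1 + 3·1 + -4·-1 + 6·-2 + 2·-1.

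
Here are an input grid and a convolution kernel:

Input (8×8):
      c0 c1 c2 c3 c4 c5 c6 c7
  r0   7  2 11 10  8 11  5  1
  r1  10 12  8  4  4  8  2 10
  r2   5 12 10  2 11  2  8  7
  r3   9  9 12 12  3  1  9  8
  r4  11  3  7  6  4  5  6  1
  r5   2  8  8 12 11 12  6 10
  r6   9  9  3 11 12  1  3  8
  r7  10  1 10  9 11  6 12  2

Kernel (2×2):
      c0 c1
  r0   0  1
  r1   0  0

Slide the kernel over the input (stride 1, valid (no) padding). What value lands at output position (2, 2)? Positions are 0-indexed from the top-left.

2

The receptive field on the input at this output position is [10 2 / 12 12]. Elementwise product with the kernel and sum: 2·1.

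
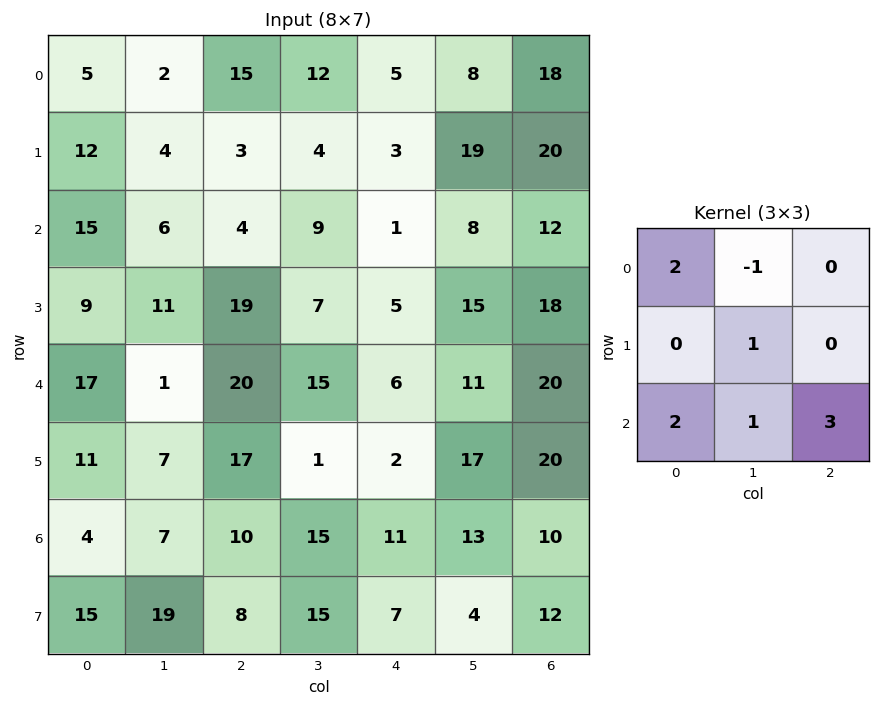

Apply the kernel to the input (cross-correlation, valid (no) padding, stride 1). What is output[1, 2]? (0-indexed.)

71

The receptive field on the input at this output position is [3 4 3 / 4 9 1 / 19 7 5]. Elementwise product with the kernel and sum: 3·2 + 4·-1 + 9·1 + 19·2 + 7·1 + 5·3.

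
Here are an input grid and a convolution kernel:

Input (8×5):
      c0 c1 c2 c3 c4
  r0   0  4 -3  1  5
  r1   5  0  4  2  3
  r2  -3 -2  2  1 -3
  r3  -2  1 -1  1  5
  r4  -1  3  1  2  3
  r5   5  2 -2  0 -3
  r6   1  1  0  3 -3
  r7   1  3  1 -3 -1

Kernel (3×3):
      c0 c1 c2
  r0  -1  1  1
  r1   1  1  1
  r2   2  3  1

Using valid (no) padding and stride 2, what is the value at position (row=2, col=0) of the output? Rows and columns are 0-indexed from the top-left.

15

The receptive field on the input at this output position is [-1 3 1 / 5 2 -2 / 1 1 0]. Elementwise product with the kernel and sum: -1·-1 + 3·1 + 1·1 + 5·1 + 2·1 + -2·1 + 1·2 + 1·3 + 0·1.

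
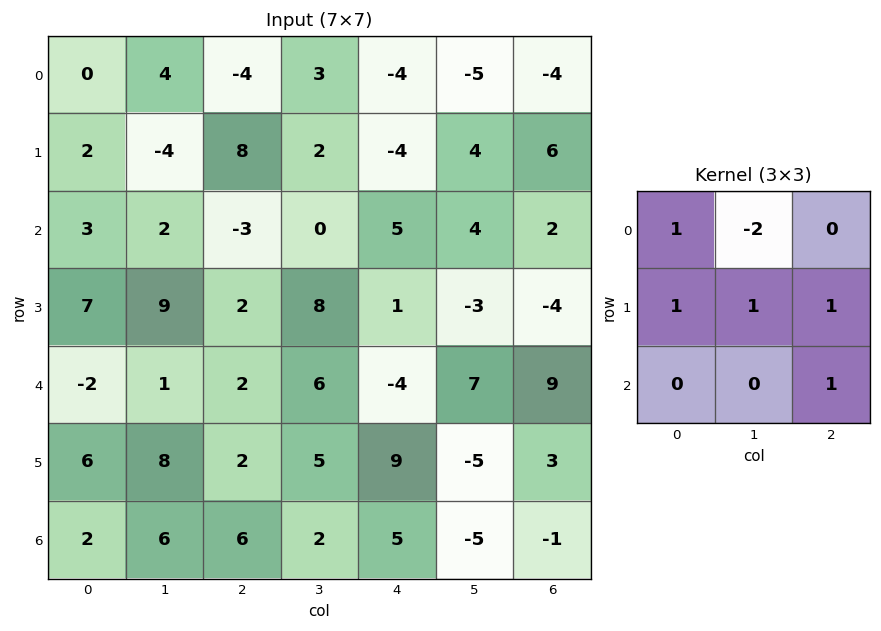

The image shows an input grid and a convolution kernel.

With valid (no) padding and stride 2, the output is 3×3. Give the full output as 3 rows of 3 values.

Output[0,0]: The receptive field on the input at this output position is [0 4 -4 / 2 -4 8 / 3 2 -3]. Elementwise product with the kernel and sum: 0·1 + 4·-2 + 2·1 + -4·1 + 8·1 + -3·1.
Output[0,1]: The receptive field on the input at this output position is [-4 3 -4 / 8 2 -4 / -3 0 5]. Elementwise product with the kernel and sum: -4·1 + 3·-2 + 8·1 + 2·1 + -4·1 + 5·1.

-5 1 14
19 4 0
18 11 -12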